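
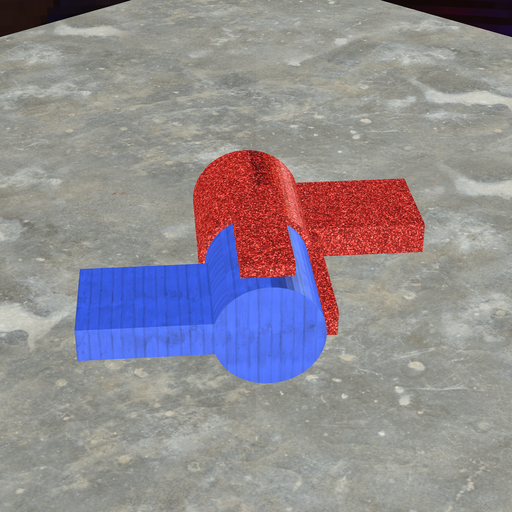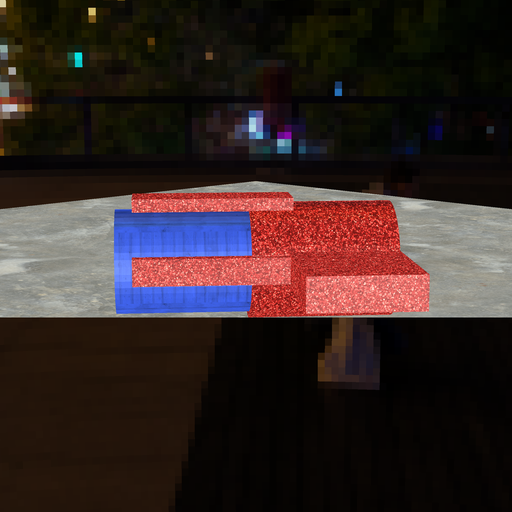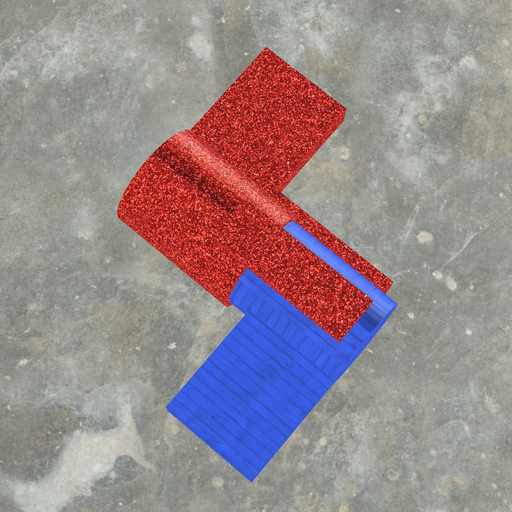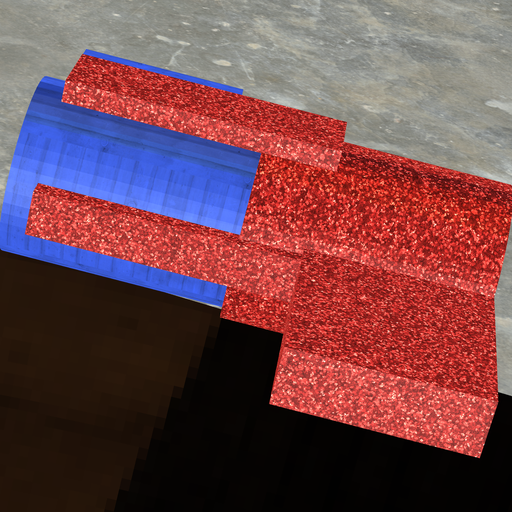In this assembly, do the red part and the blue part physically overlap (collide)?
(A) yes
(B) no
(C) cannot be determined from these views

(A) yes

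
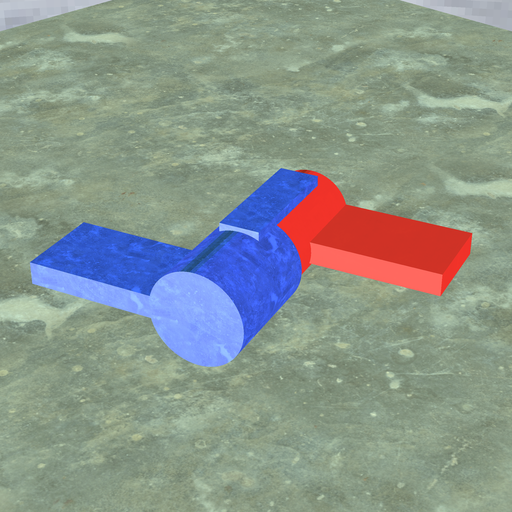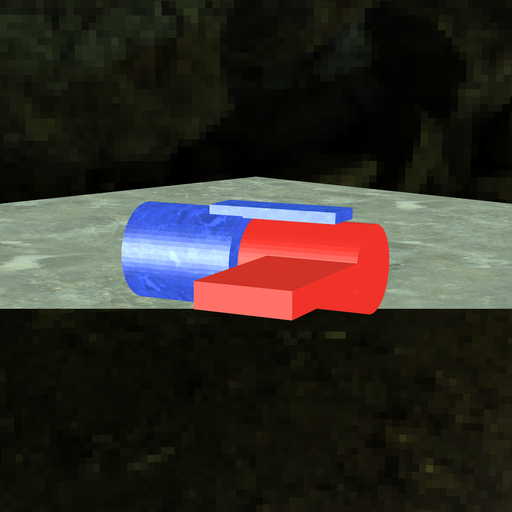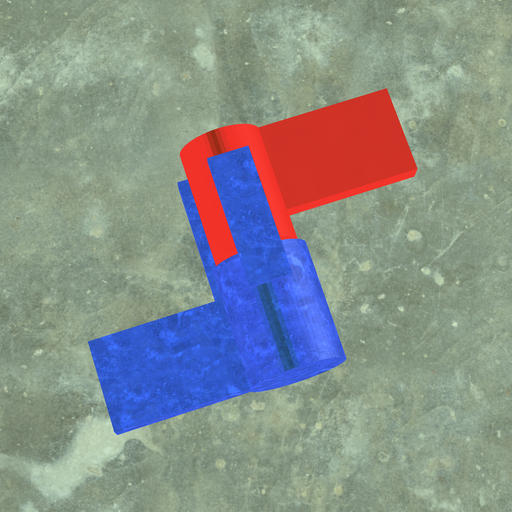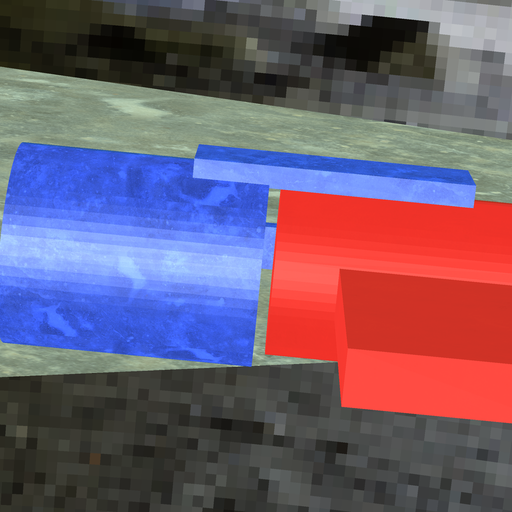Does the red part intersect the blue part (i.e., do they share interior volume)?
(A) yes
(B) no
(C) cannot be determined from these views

(B) no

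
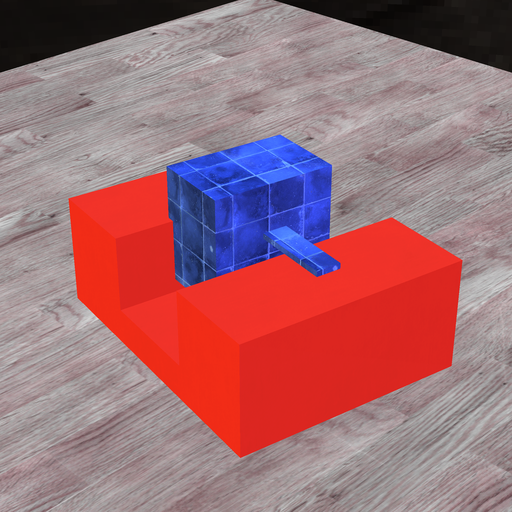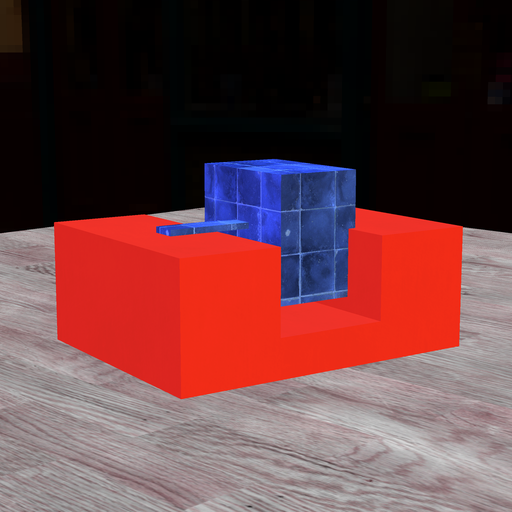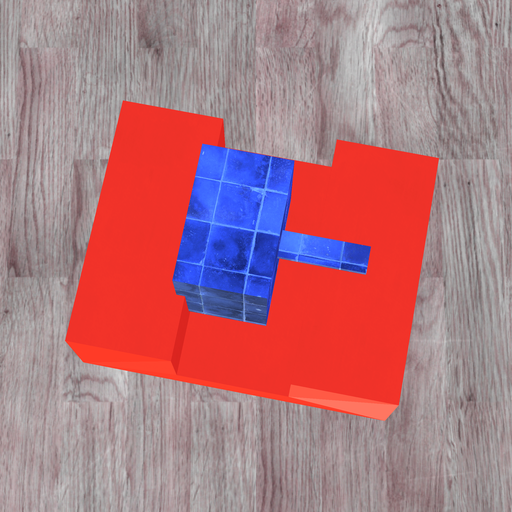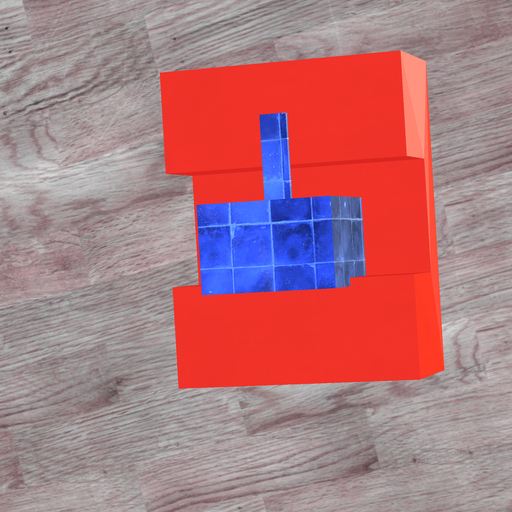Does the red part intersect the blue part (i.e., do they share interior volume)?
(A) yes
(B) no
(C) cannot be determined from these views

(A) yes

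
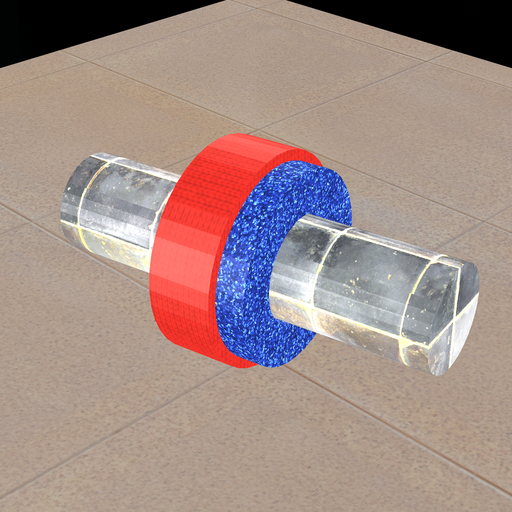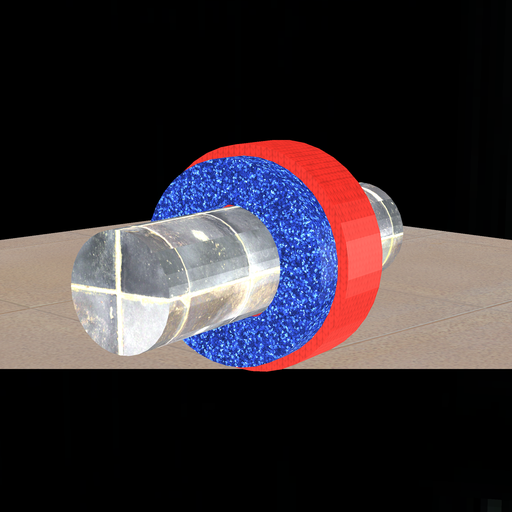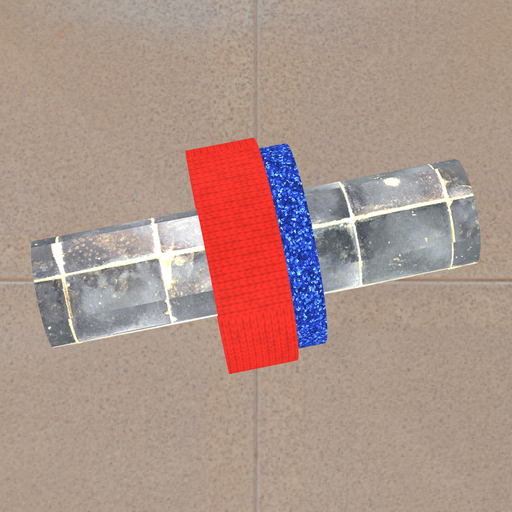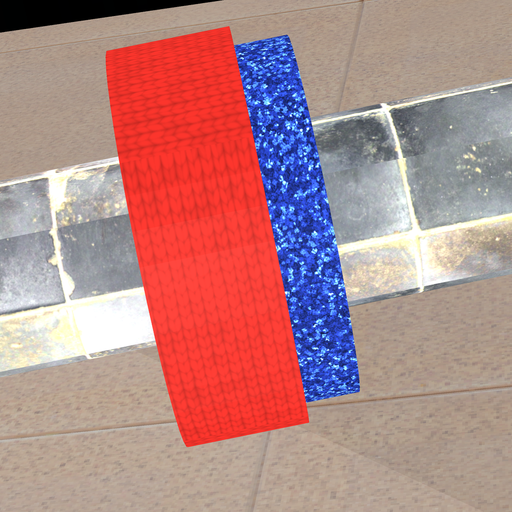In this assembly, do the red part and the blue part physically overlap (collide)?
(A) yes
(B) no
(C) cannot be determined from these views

(A) yes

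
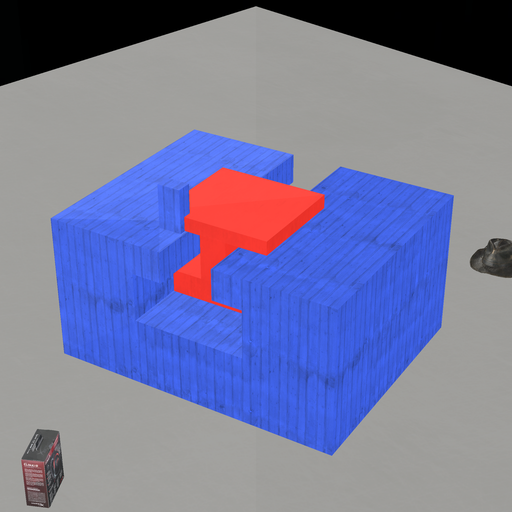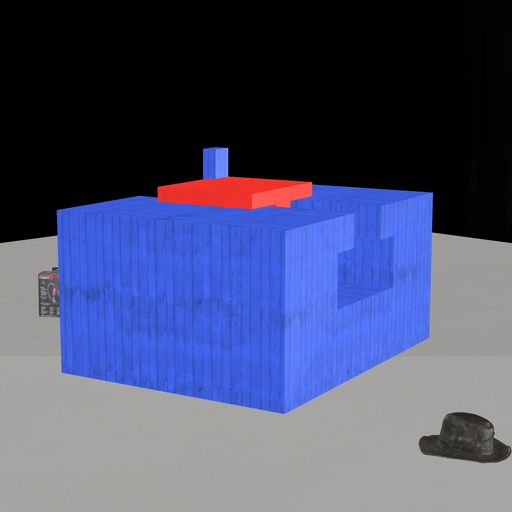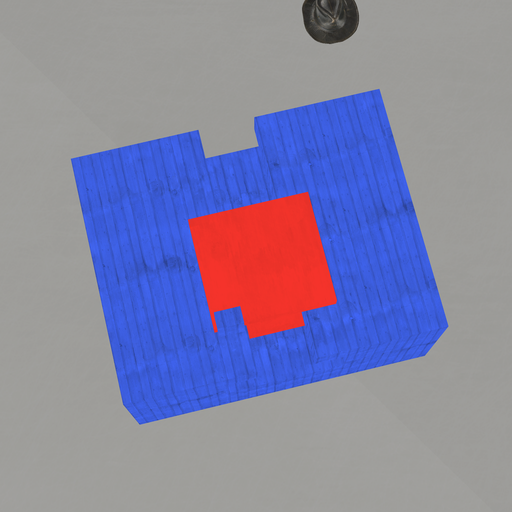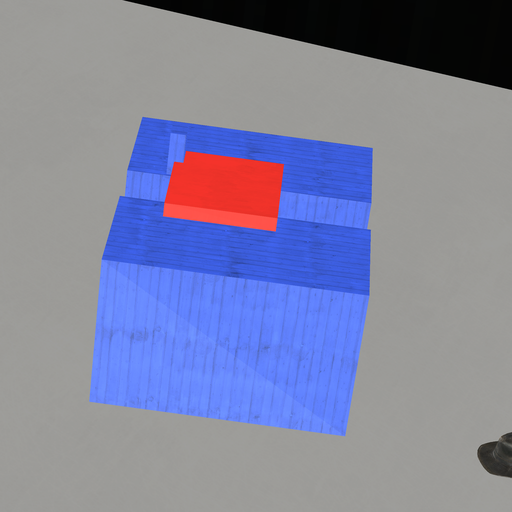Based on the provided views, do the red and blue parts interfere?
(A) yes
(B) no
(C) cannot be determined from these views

(A) yes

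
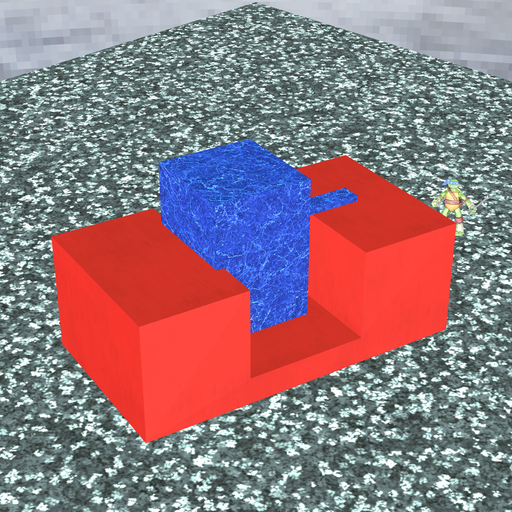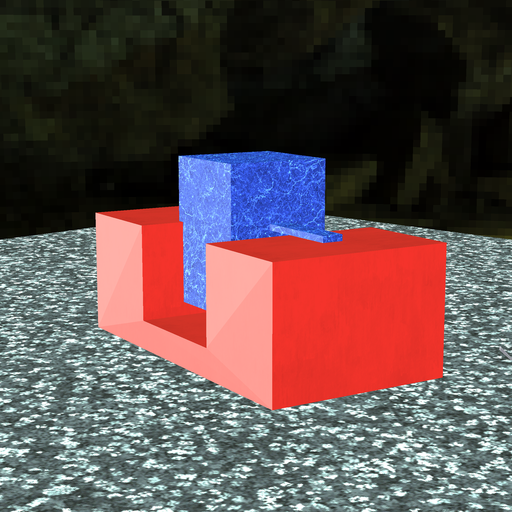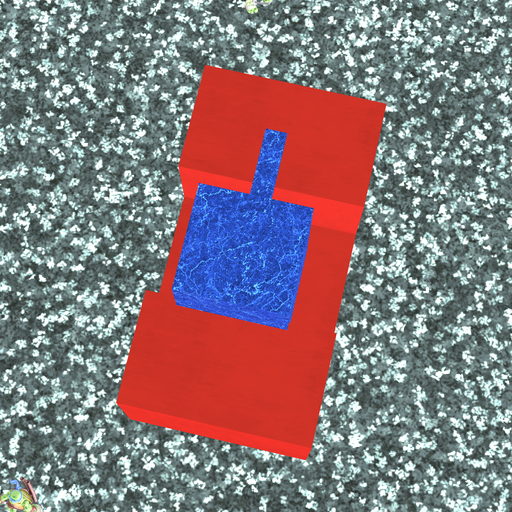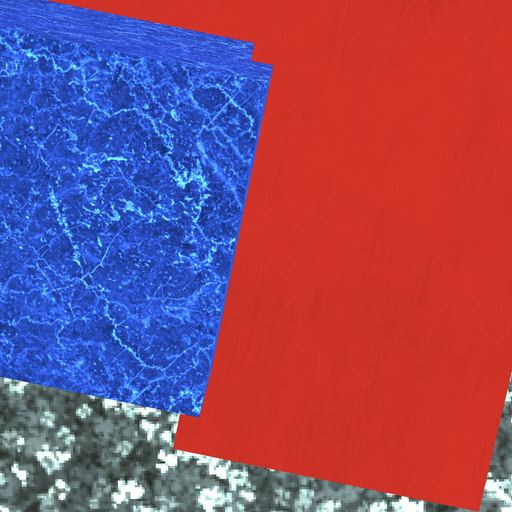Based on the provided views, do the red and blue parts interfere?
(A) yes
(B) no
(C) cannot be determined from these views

(A) yes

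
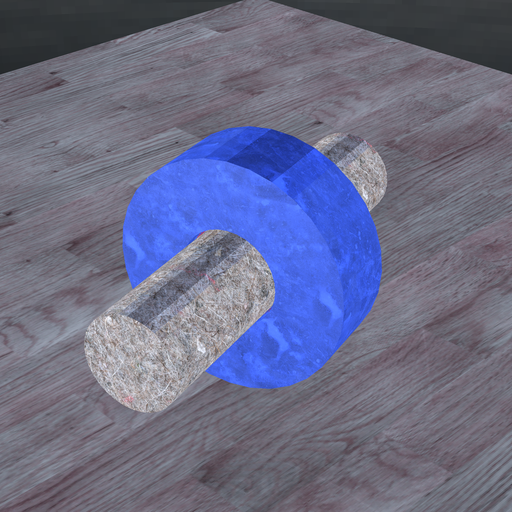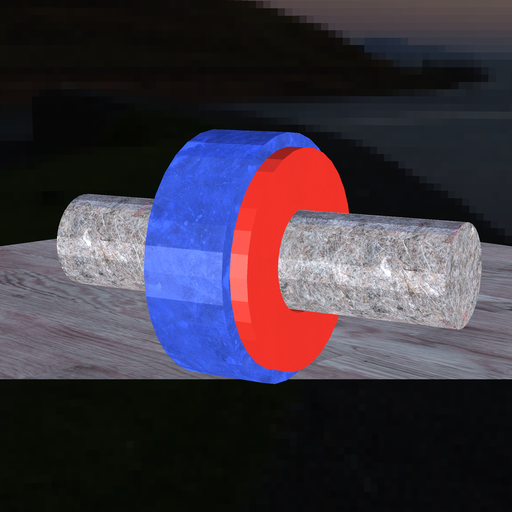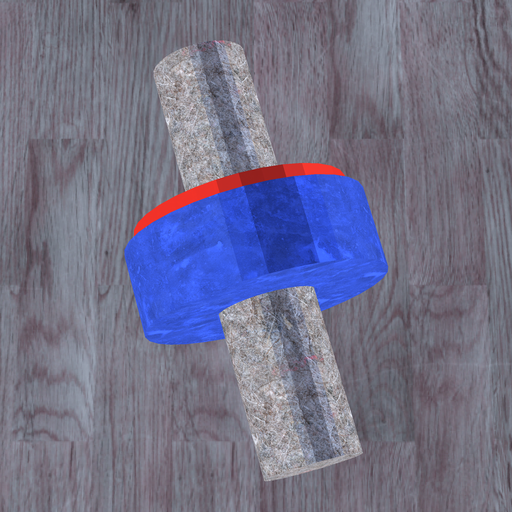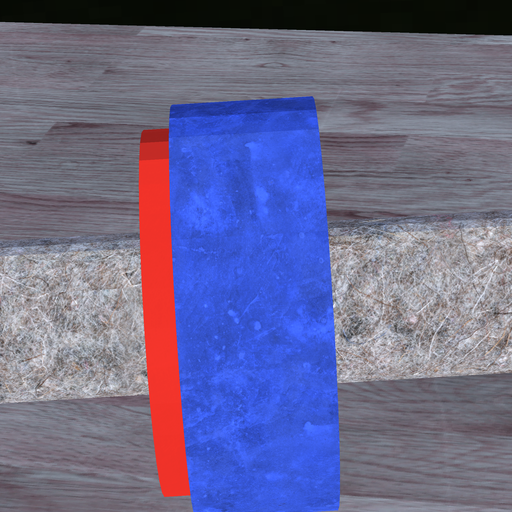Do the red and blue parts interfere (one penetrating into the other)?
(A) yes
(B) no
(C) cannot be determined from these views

(A) yes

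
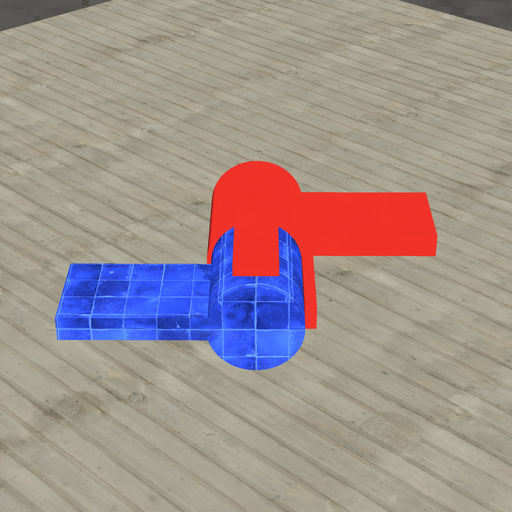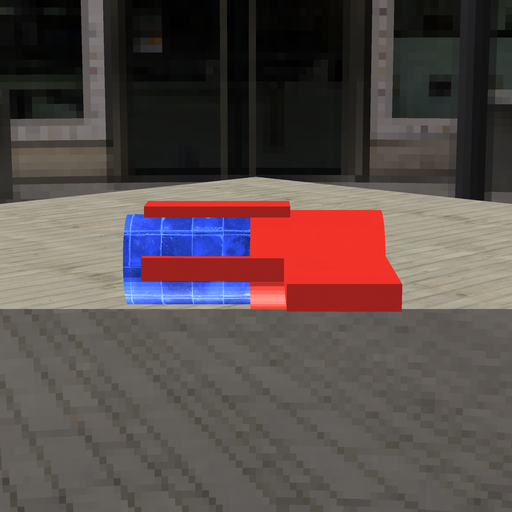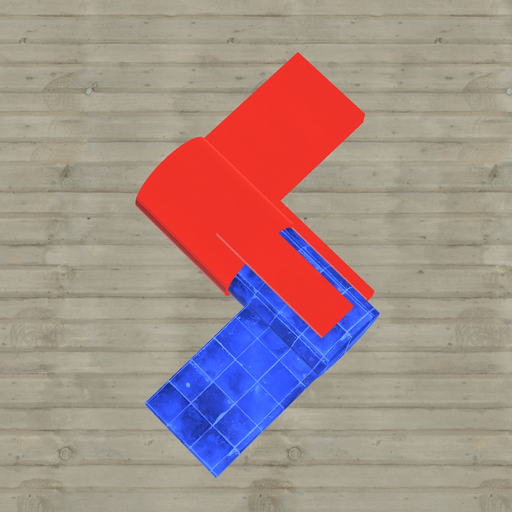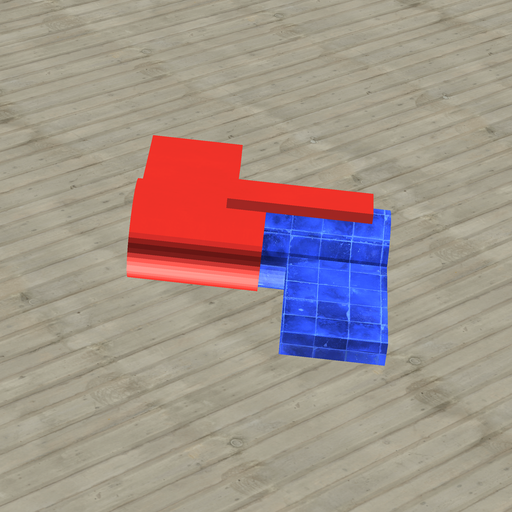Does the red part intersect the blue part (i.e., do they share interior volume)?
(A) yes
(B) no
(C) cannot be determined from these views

(A) yes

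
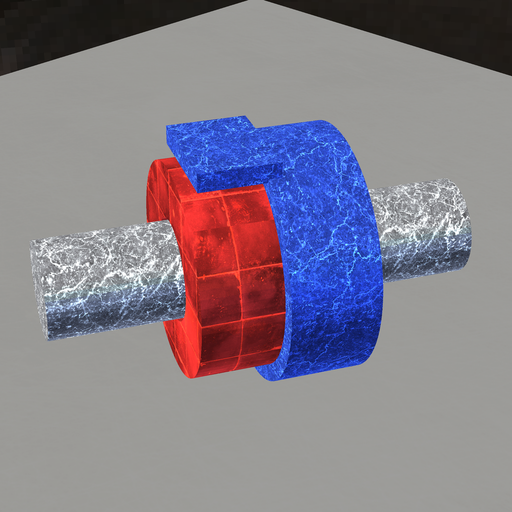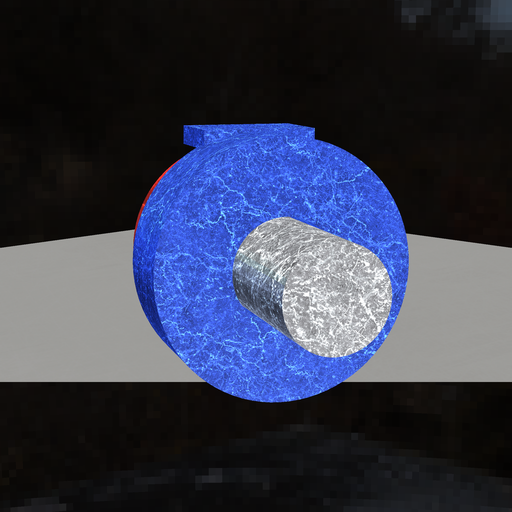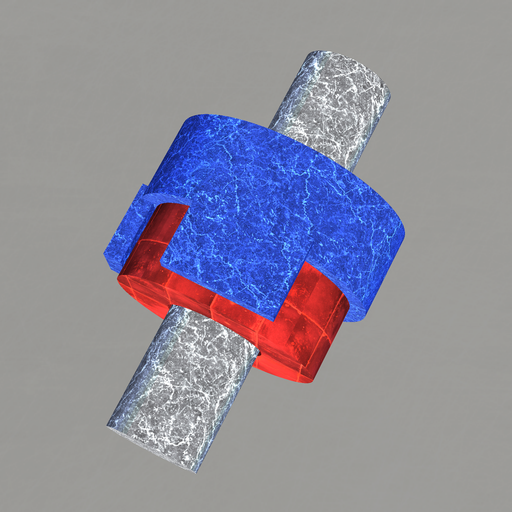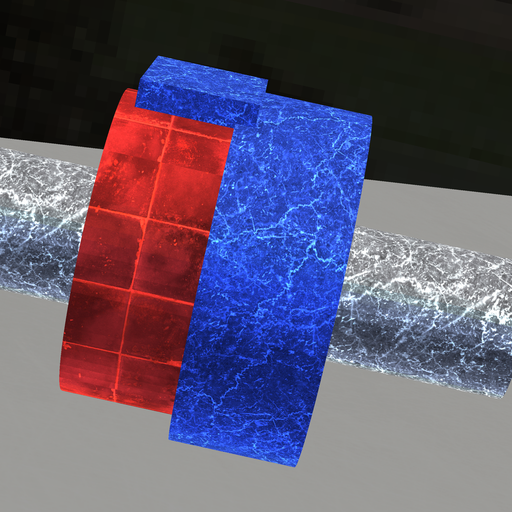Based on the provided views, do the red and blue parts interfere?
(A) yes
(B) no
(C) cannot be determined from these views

(A) yes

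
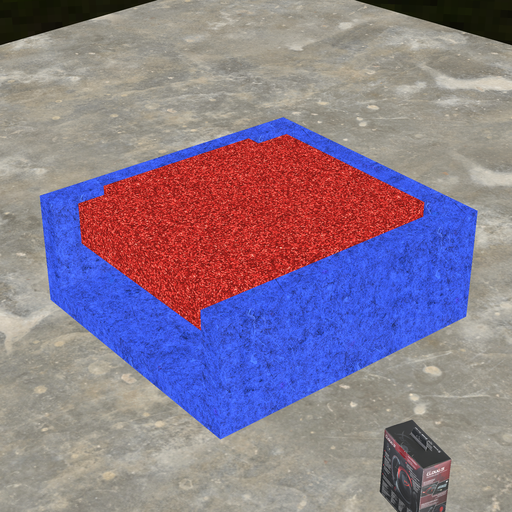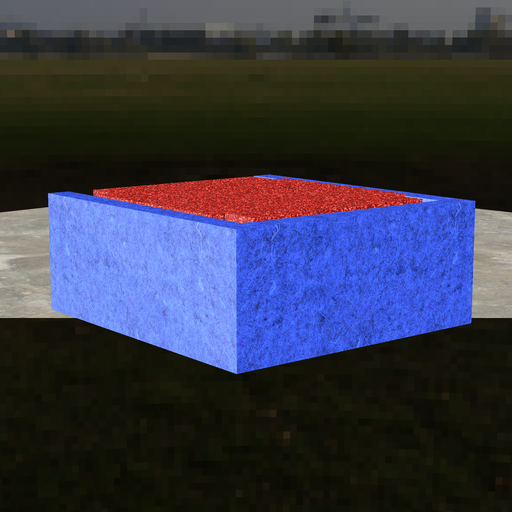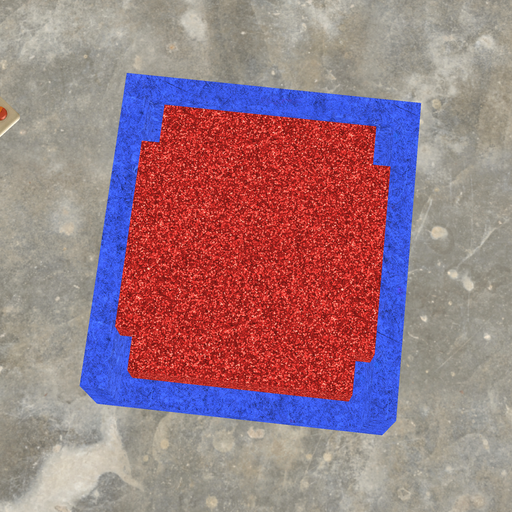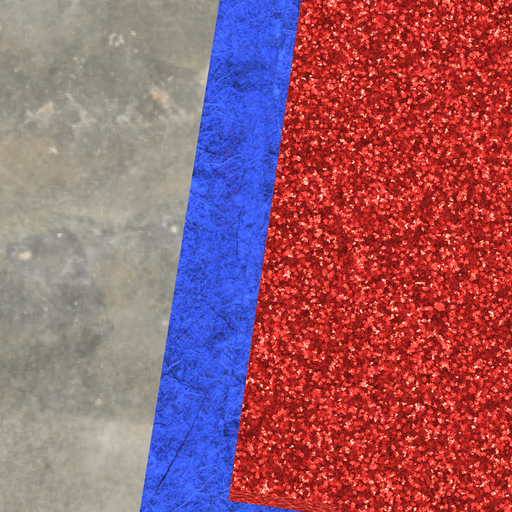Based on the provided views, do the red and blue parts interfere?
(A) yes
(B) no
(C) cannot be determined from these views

(B) no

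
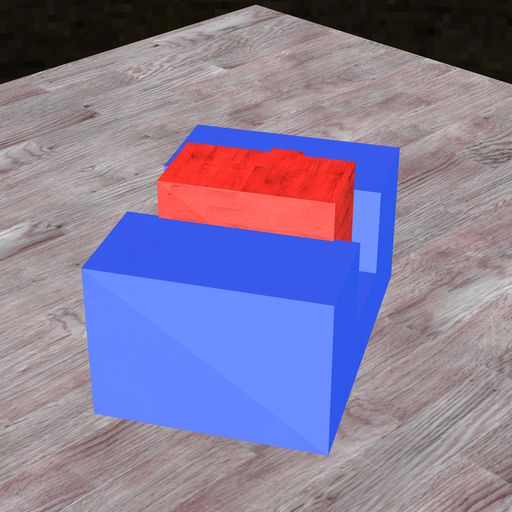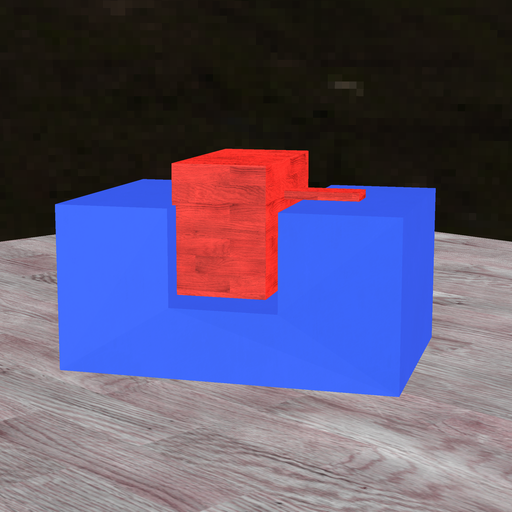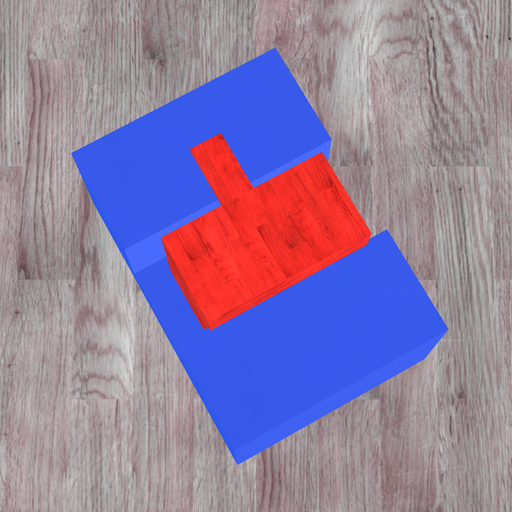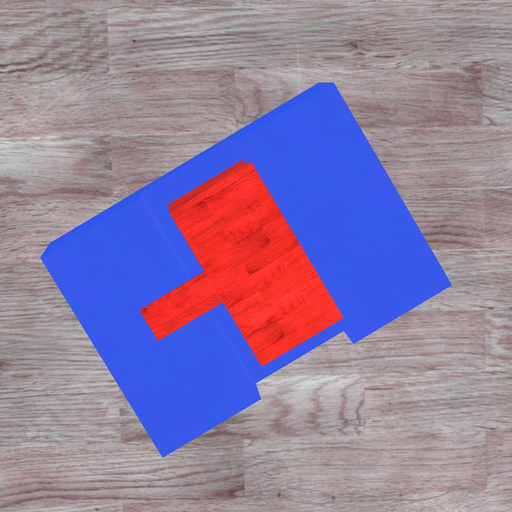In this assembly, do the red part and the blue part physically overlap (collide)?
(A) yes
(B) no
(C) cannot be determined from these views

(A) yes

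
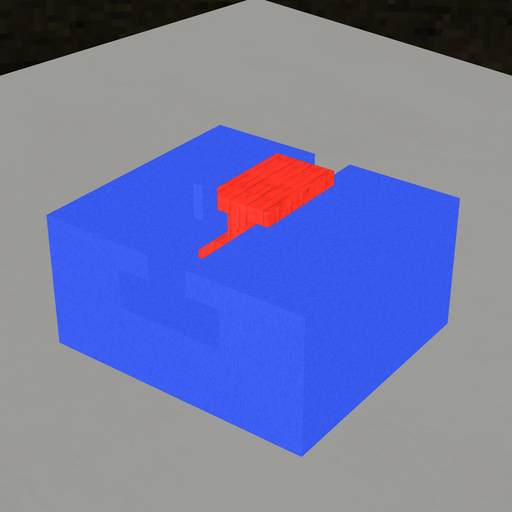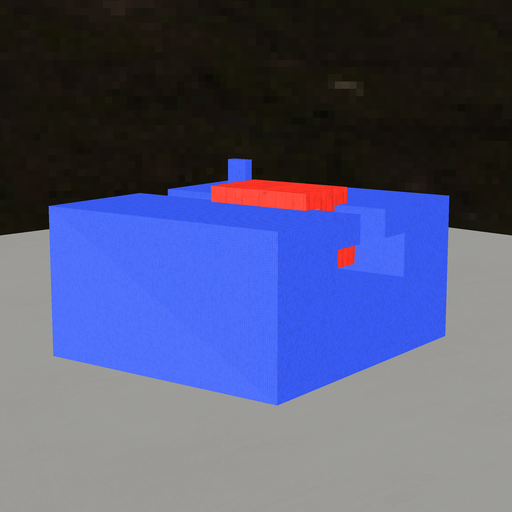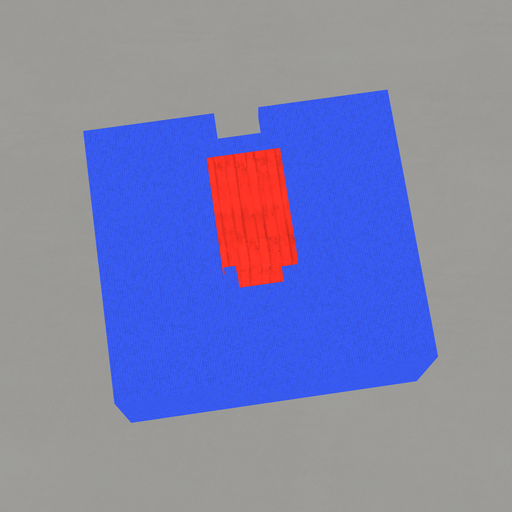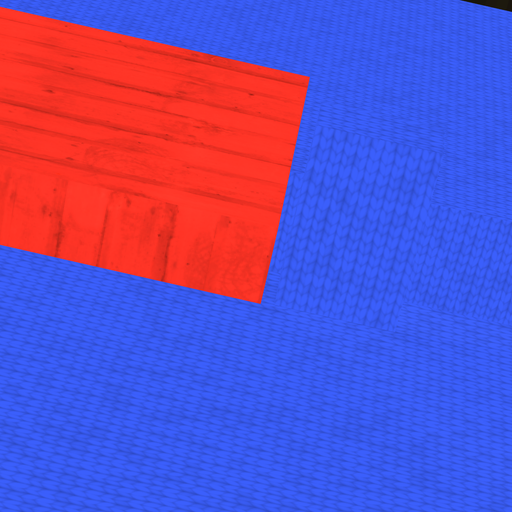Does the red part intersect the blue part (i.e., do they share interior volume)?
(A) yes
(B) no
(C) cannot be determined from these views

(B) no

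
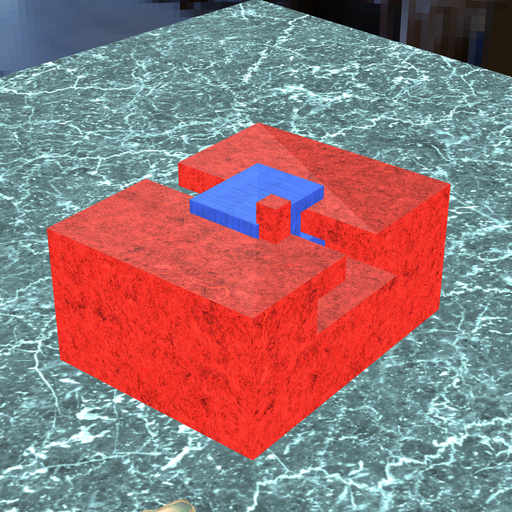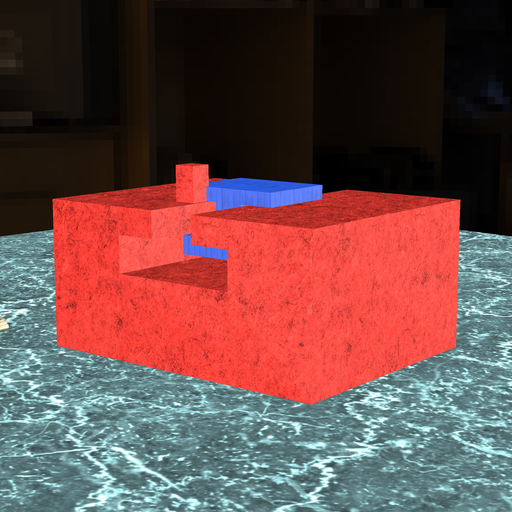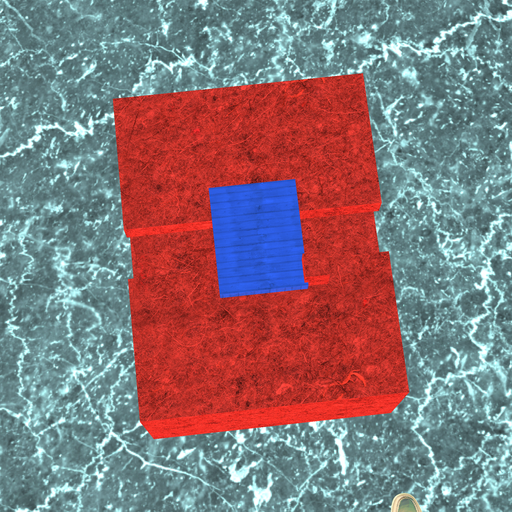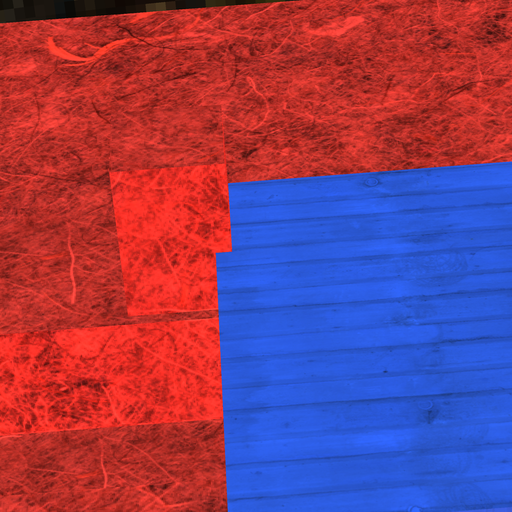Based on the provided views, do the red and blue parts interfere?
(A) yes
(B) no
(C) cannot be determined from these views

(A) yes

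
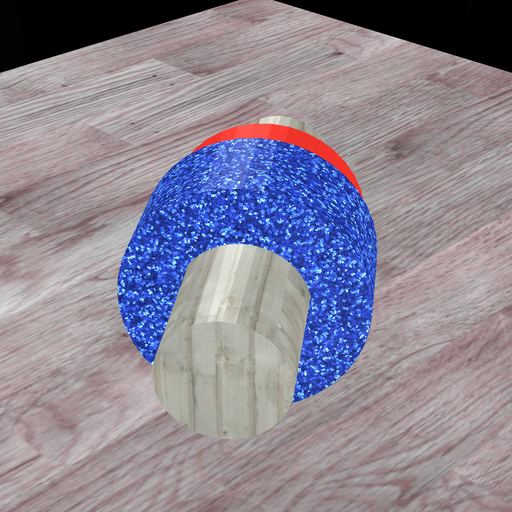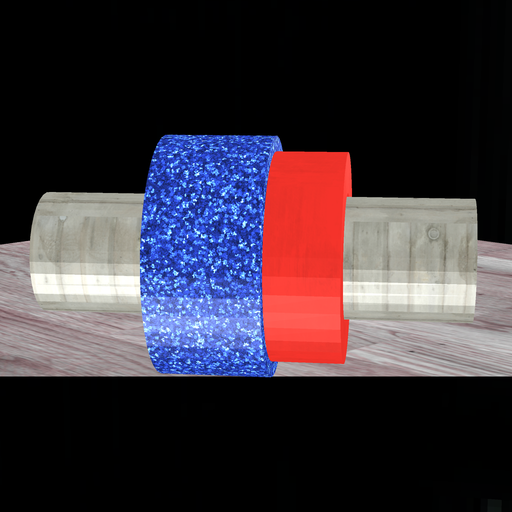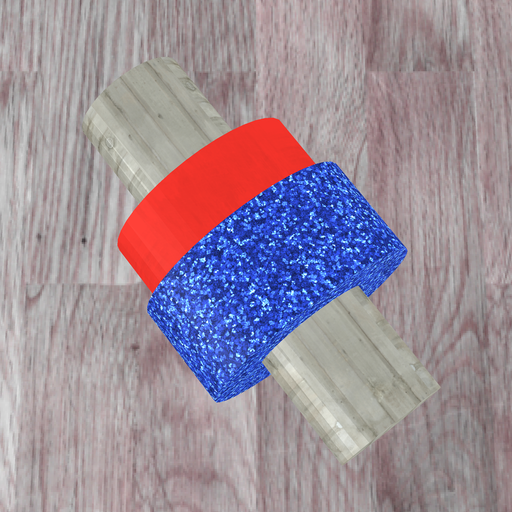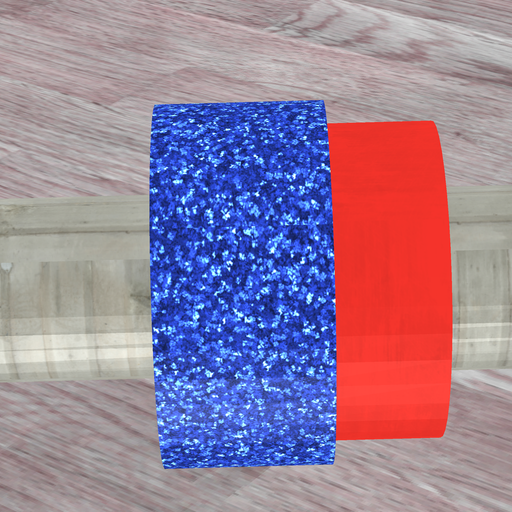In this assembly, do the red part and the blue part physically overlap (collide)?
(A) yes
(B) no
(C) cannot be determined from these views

(A) yes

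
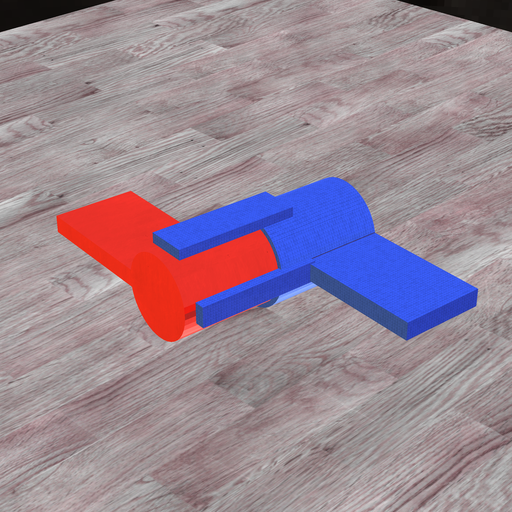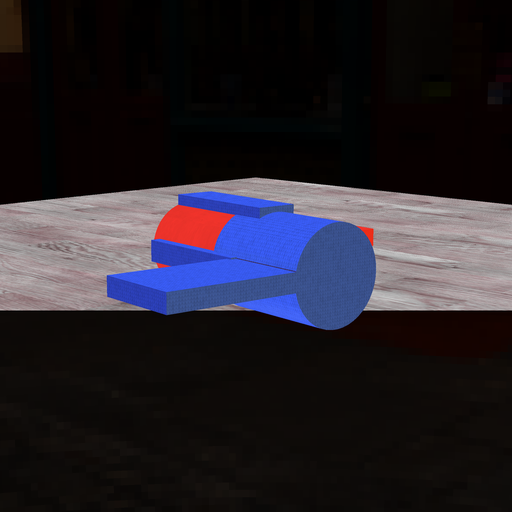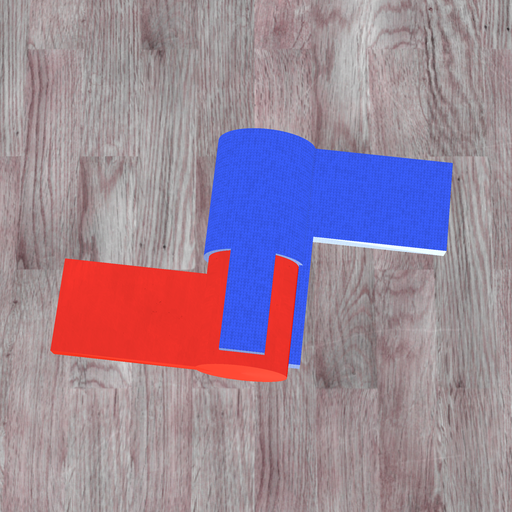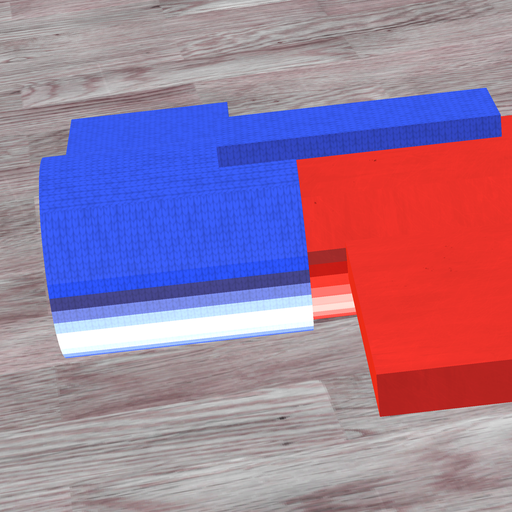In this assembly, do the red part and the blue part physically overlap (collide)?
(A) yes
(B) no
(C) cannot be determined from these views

(A) yes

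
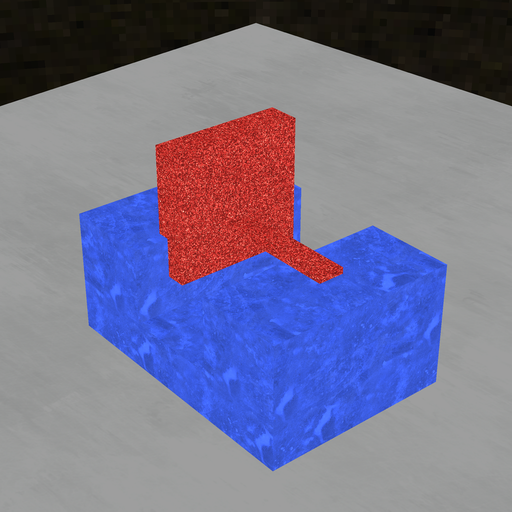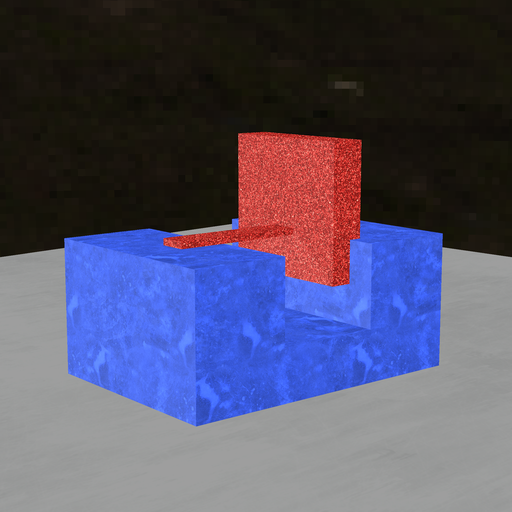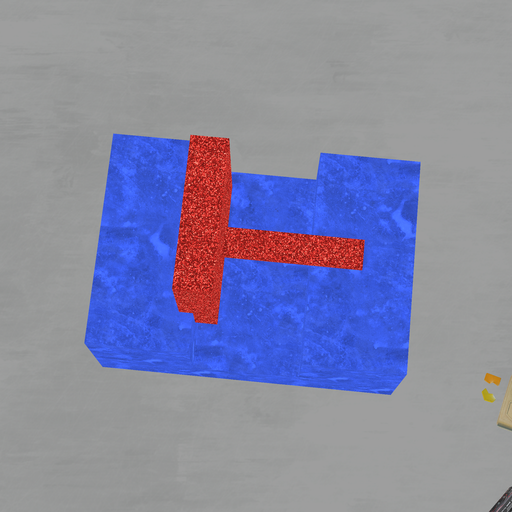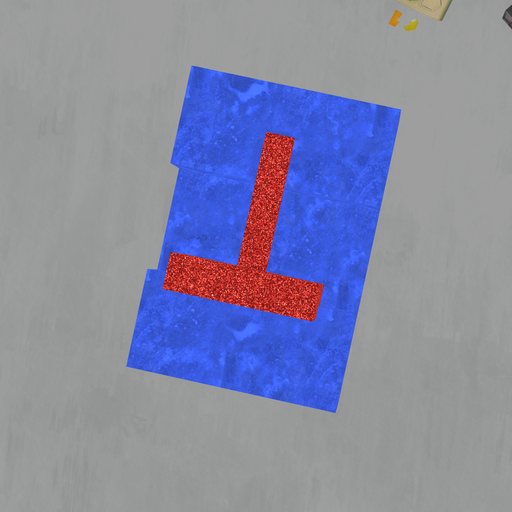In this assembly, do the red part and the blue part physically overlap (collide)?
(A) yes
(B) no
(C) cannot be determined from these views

(A) yes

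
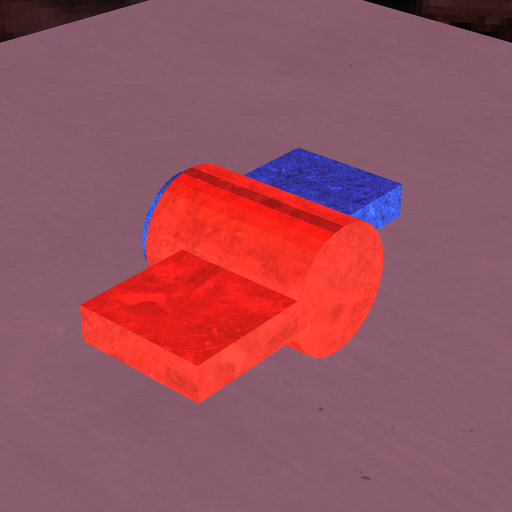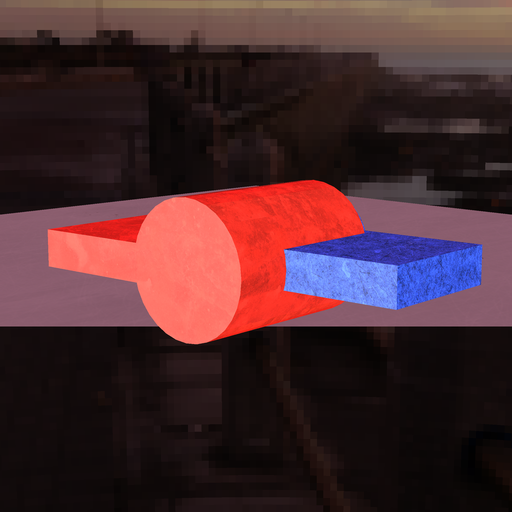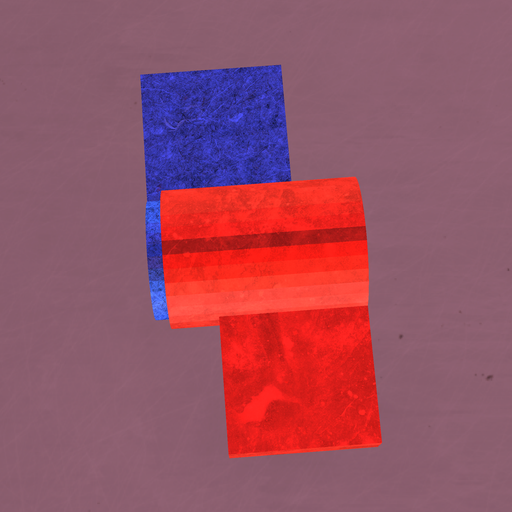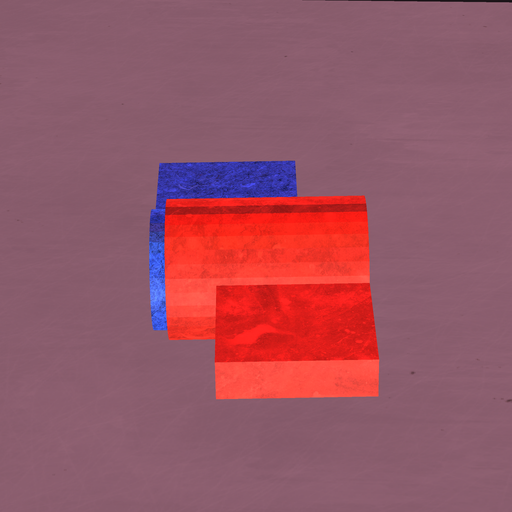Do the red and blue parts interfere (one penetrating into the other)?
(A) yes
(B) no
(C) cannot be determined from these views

(A) yes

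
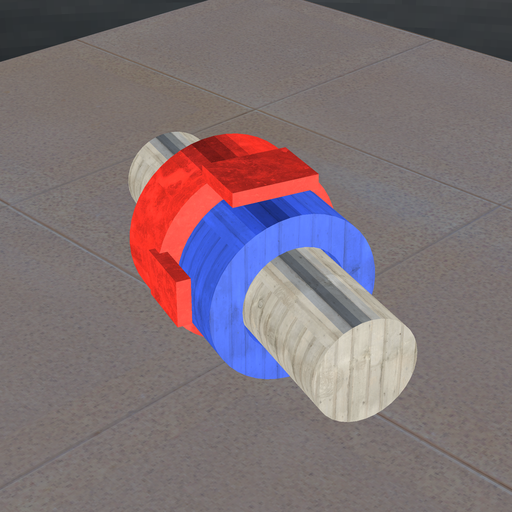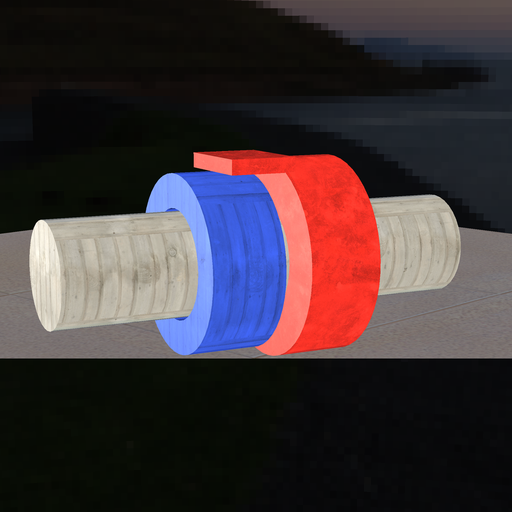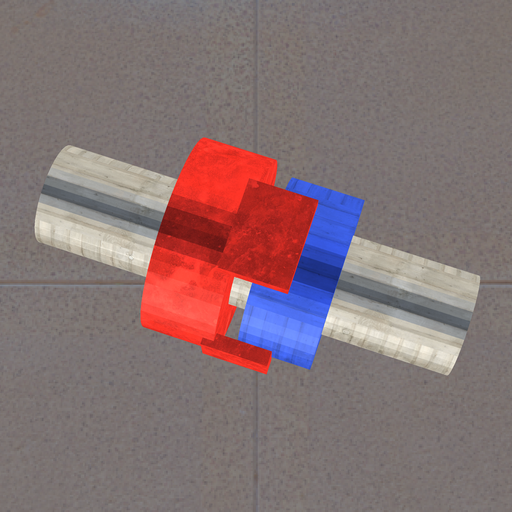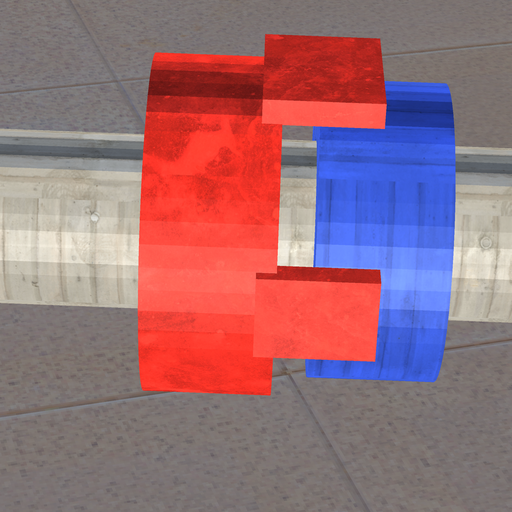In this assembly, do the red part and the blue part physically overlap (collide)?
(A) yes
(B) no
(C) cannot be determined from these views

(B) no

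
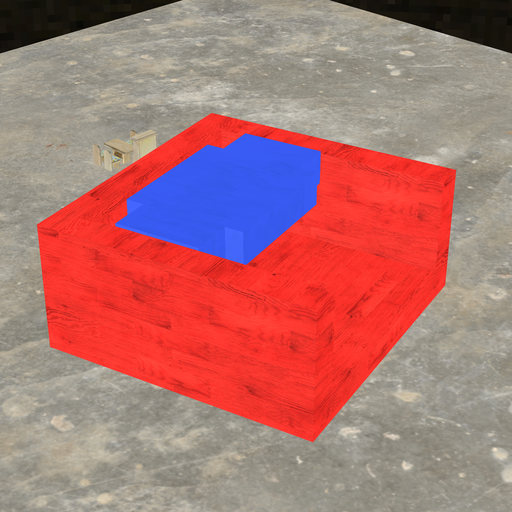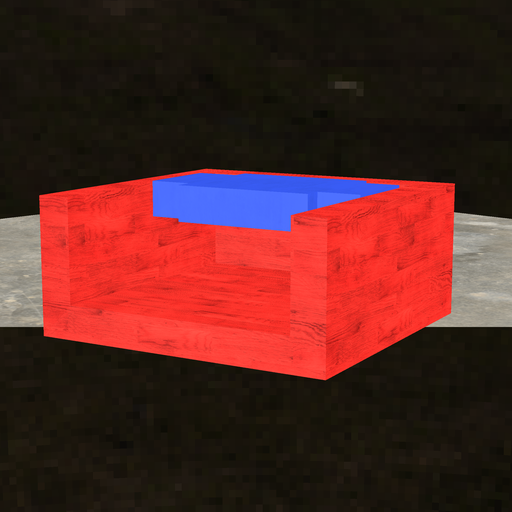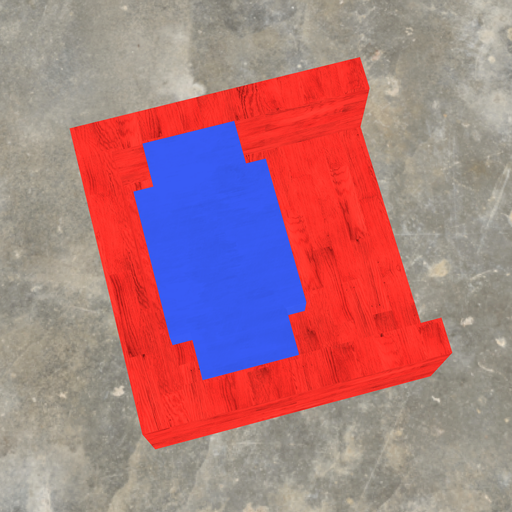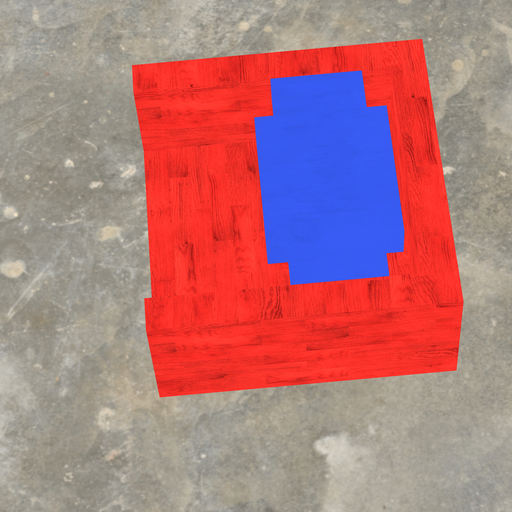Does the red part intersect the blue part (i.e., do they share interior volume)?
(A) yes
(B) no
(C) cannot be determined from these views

(B) no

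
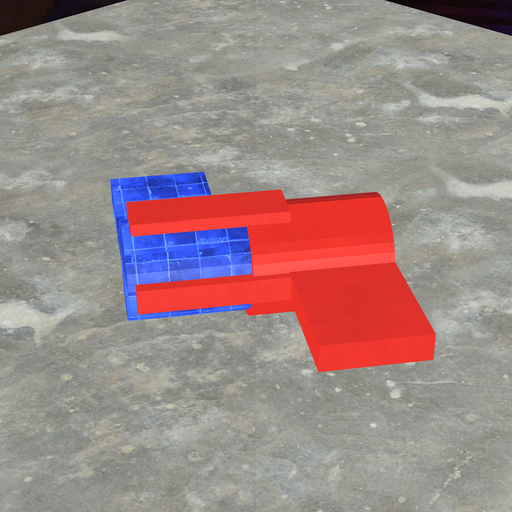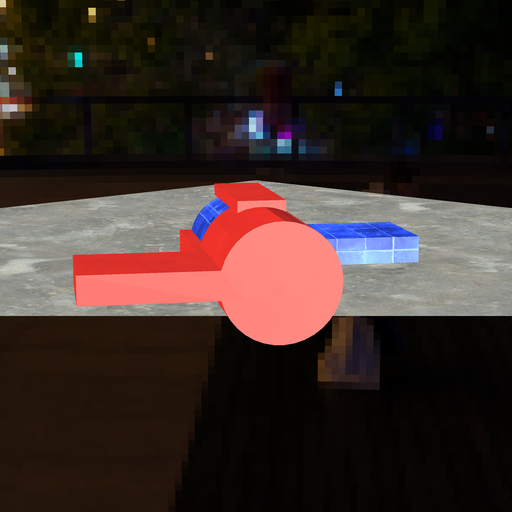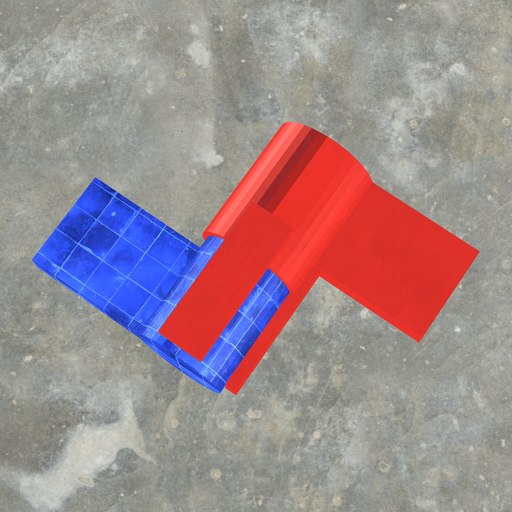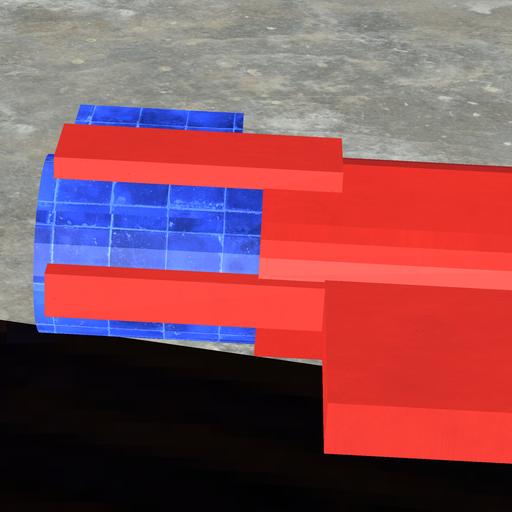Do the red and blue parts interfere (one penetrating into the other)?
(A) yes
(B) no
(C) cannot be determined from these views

(A) yes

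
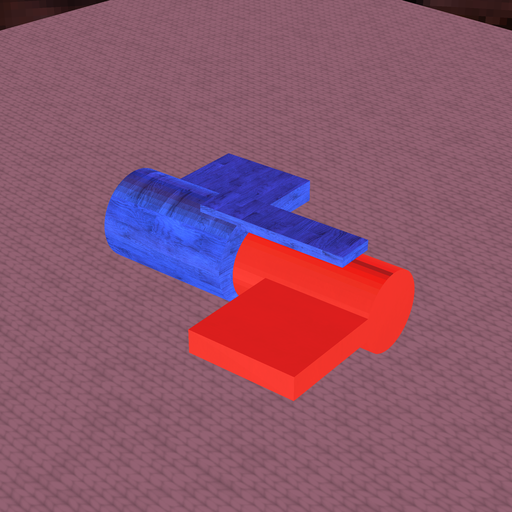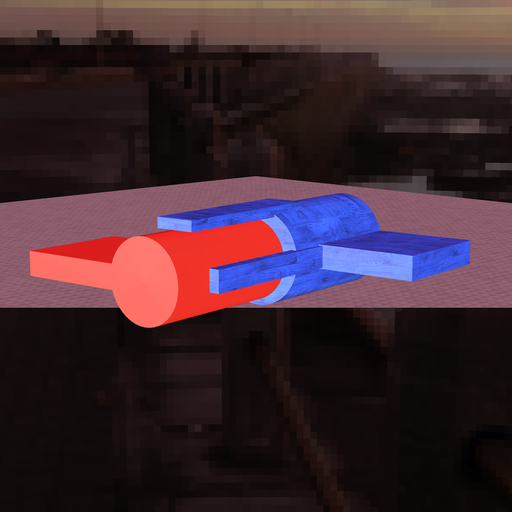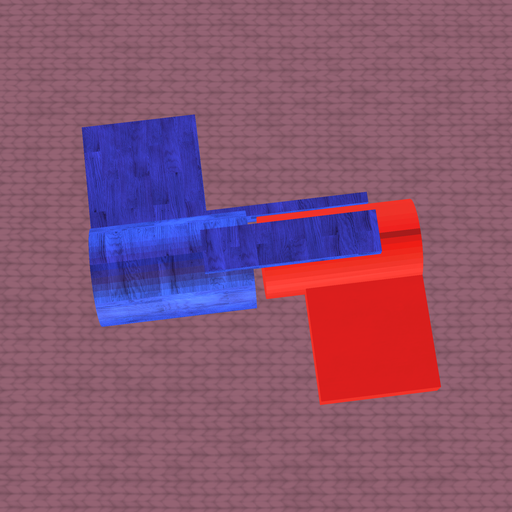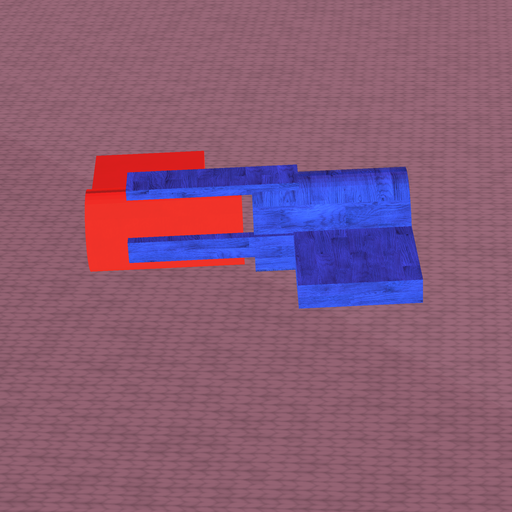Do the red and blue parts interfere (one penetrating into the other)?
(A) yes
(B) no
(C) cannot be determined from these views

(B) no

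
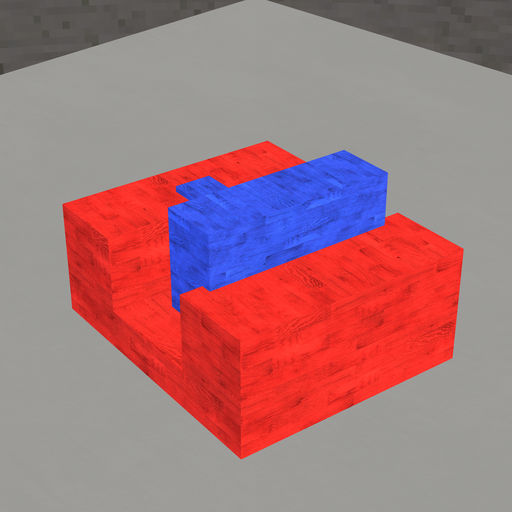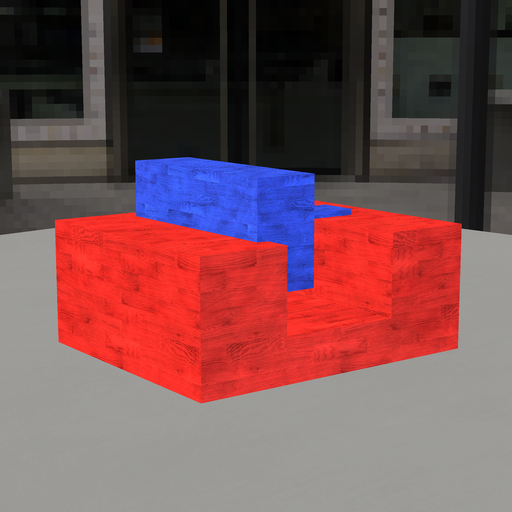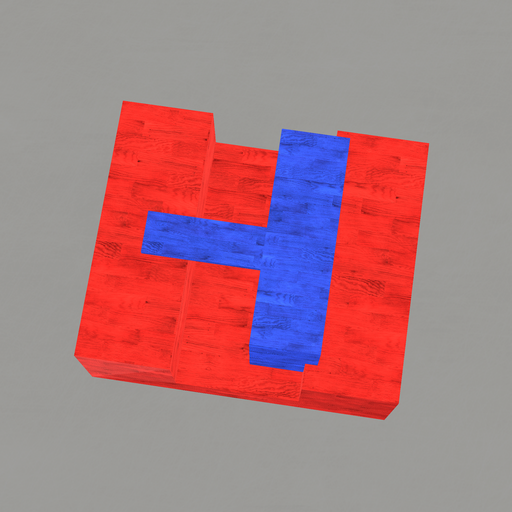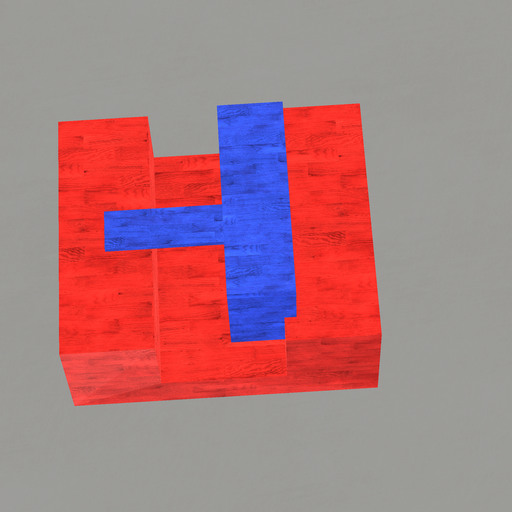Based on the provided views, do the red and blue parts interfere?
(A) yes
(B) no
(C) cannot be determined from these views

(A) yes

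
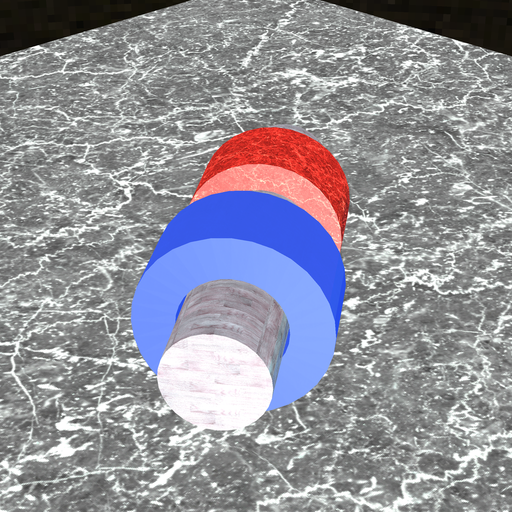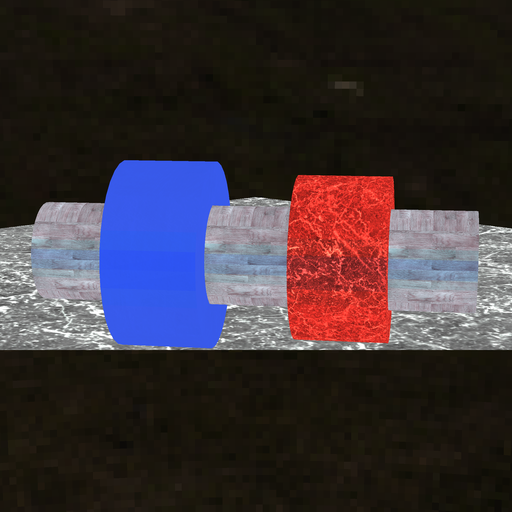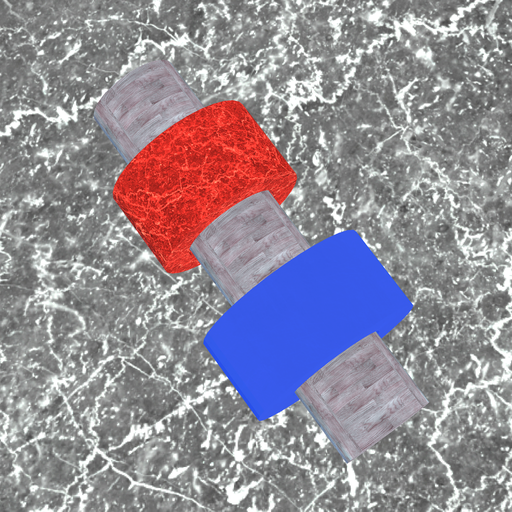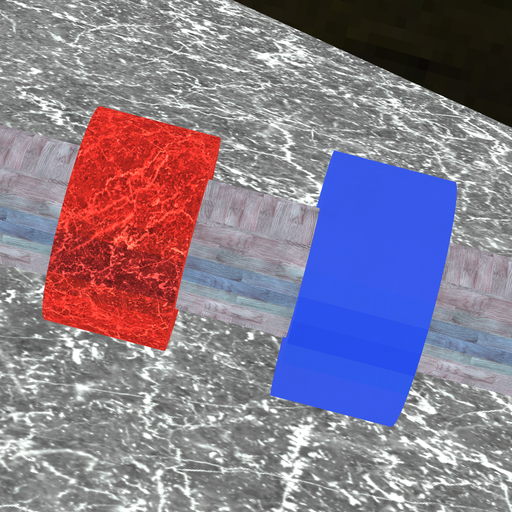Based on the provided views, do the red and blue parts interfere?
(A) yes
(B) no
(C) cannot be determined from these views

(B) no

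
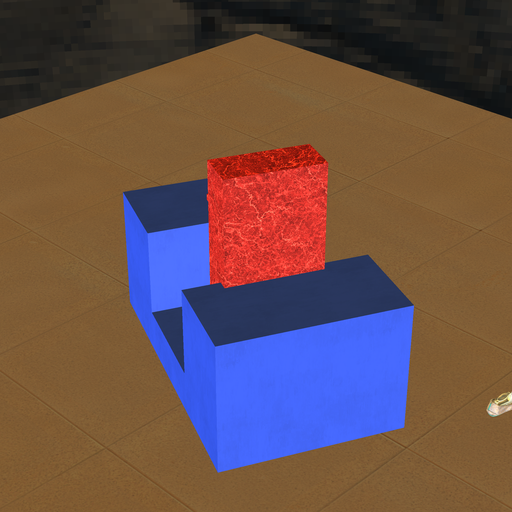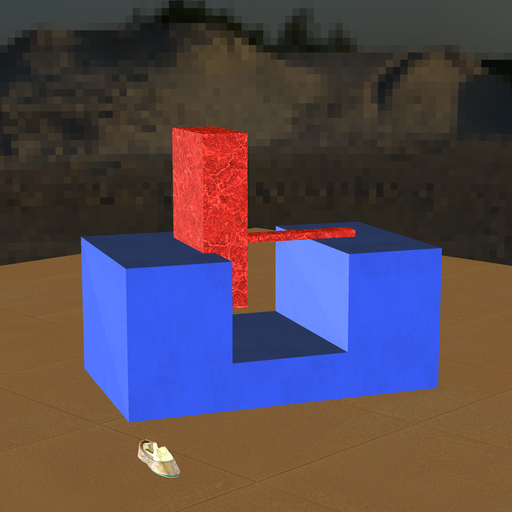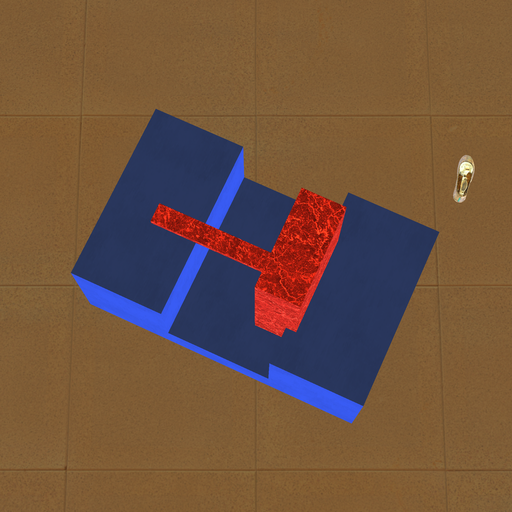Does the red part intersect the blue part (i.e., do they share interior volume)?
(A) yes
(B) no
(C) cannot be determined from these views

(A) yes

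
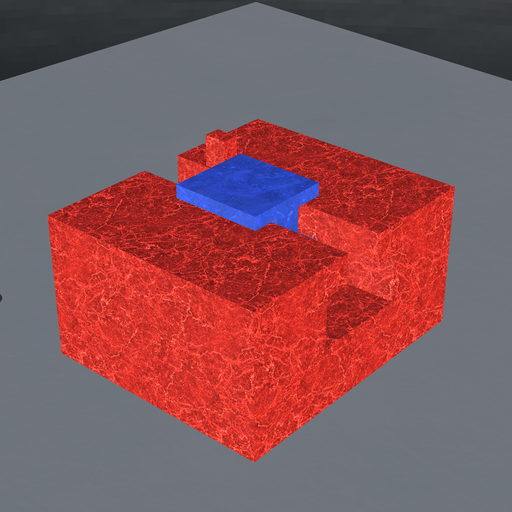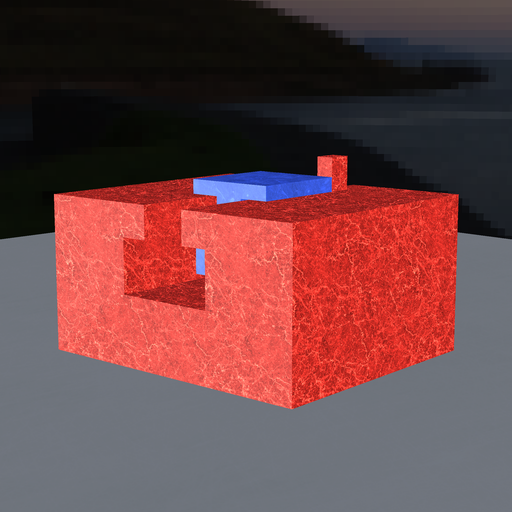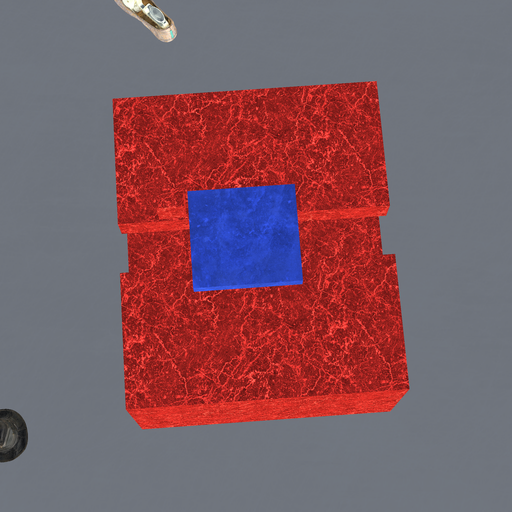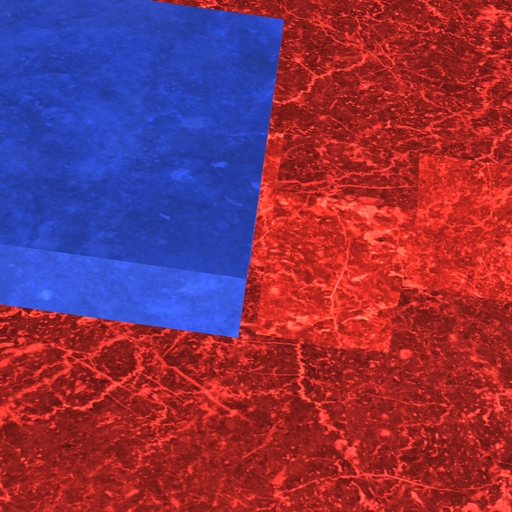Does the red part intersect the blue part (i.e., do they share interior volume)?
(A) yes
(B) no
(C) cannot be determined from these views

(B) no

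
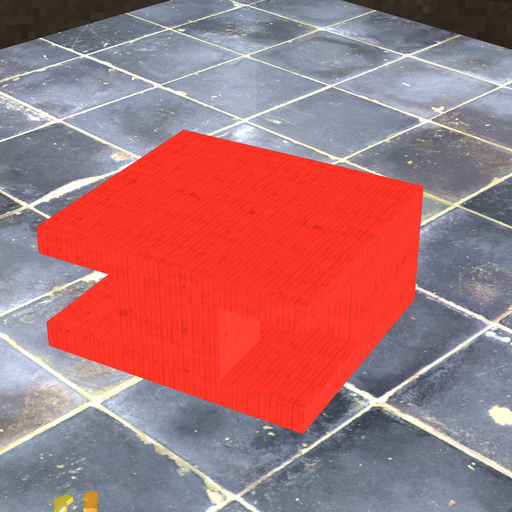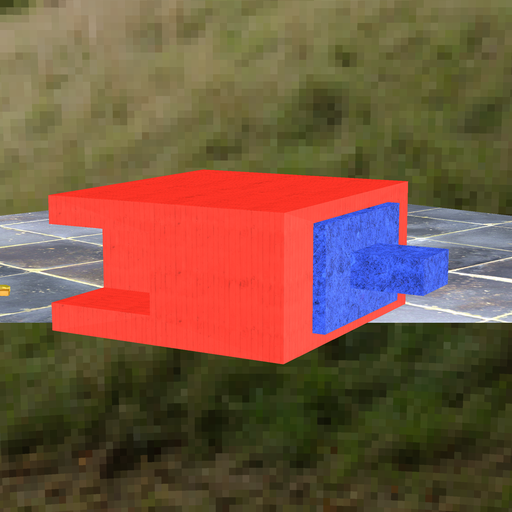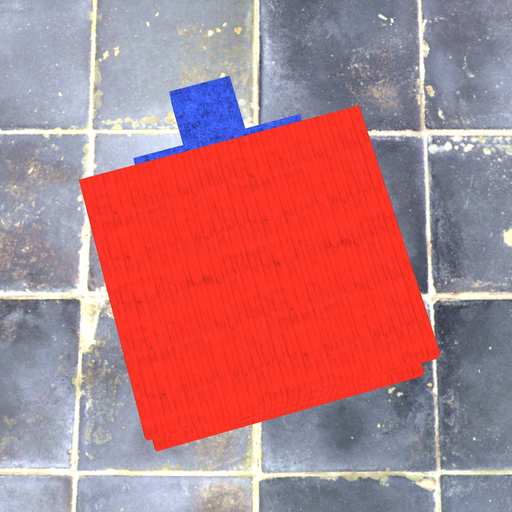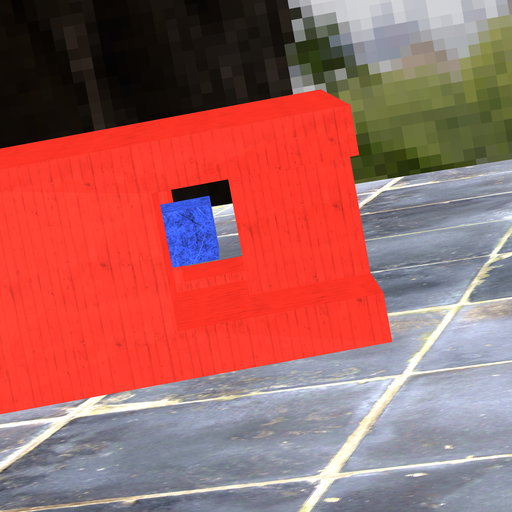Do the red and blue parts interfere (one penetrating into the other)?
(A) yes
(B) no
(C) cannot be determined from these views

(B) no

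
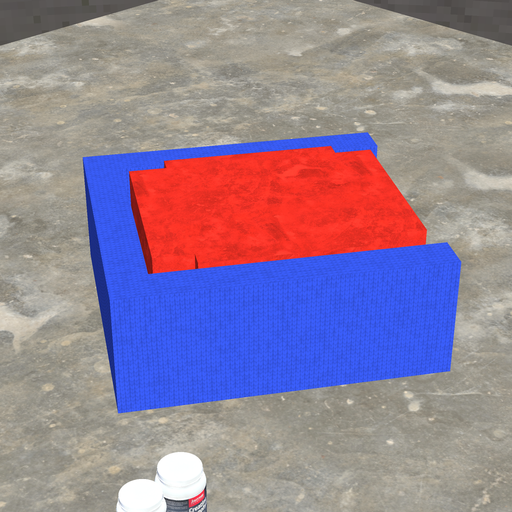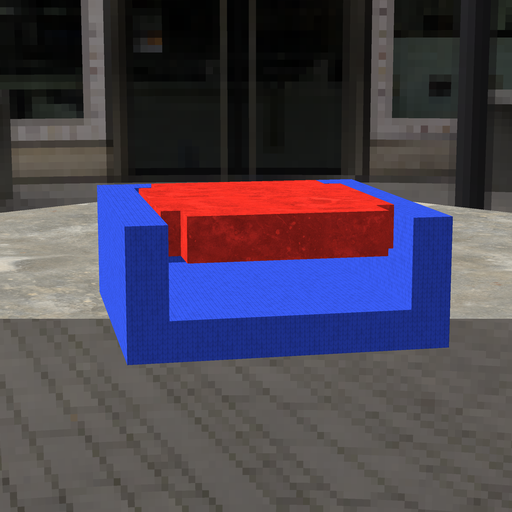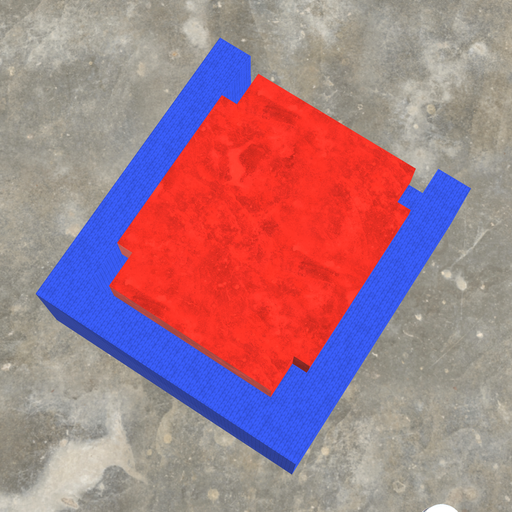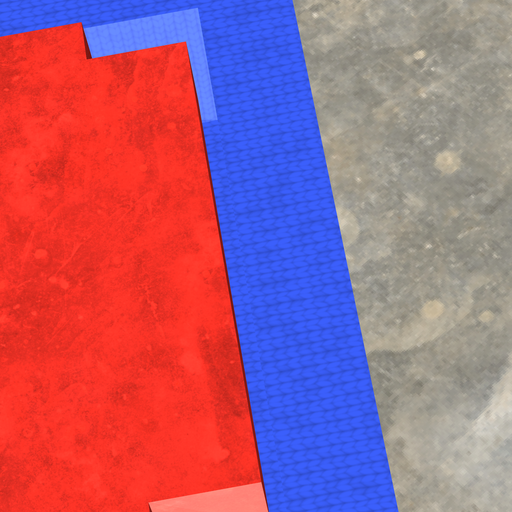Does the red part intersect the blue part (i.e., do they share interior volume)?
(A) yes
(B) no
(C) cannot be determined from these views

(B) no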